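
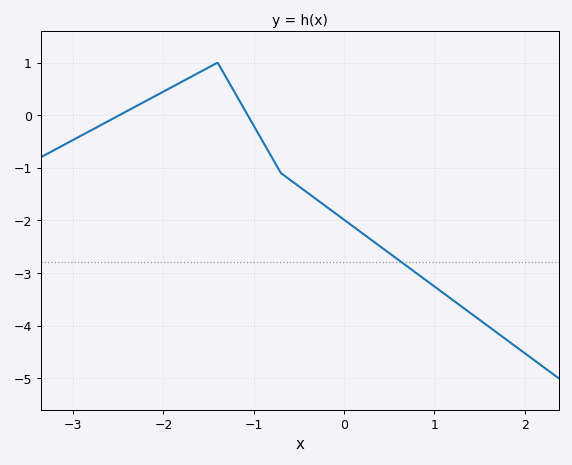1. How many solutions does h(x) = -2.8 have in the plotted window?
1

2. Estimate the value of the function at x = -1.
-0.2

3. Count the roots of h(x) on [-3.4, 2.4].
2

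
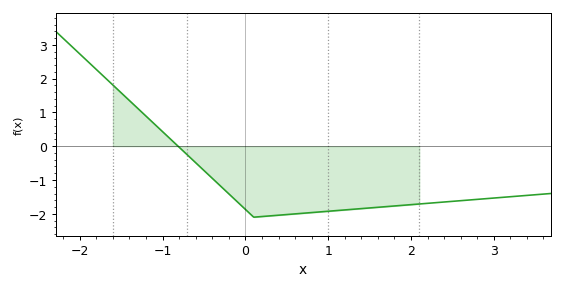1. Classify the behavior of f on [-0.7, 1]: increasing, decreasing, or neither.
neither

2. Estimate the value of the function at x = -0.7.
-0.261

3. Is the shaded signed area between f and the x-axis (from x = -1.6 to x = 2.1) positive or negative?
negative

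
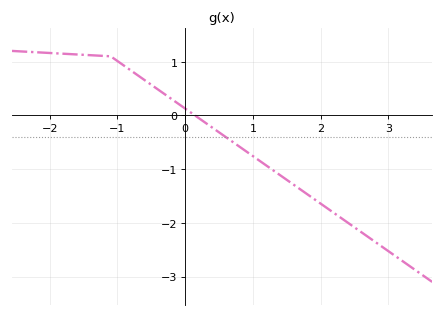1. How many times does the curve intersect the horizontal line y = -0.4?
1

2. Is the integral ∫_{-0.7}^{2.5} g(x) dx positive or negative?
negative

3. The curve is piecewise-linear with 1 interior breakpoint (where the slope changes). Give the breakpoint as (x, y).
(-1.1, 1.1)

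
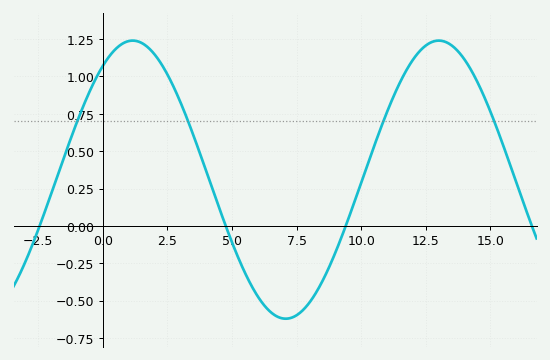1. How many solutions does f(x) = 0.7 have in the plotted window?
4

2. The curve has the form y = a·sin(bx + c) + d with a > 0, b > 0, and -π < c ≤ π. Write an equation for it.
y = 0.93sin(0.53x + 0.96) + 0.31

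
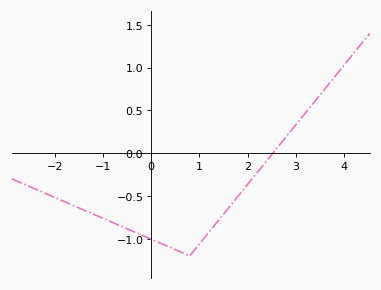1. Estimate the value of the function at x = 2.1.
-0.3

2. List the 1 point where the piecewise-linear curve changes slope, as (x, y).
(0.8, -1.2)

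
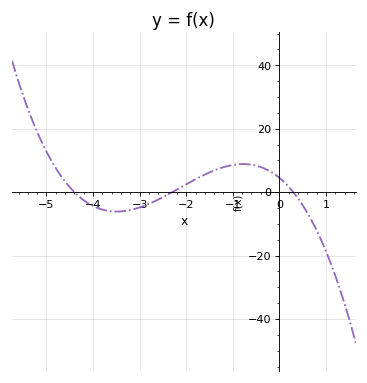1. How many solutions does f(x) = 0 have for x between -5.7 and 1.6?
3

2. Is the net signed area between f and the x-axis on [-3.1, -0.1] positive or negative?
positive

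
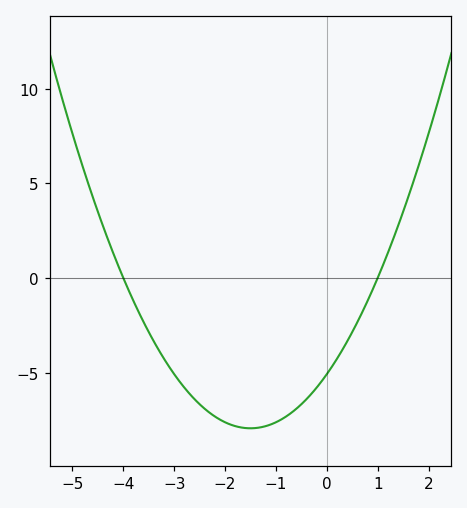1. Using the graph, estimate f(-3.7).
-2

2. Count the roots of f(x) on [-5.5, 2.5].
2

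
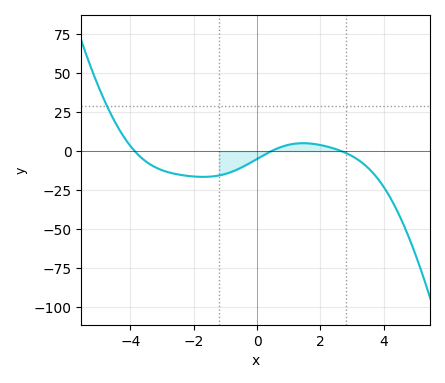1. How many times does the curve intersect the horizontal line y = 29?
1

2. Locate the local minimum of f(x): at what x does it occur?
-1.8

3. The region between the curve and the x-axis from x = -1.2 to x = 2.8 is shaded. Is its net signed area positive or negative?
negative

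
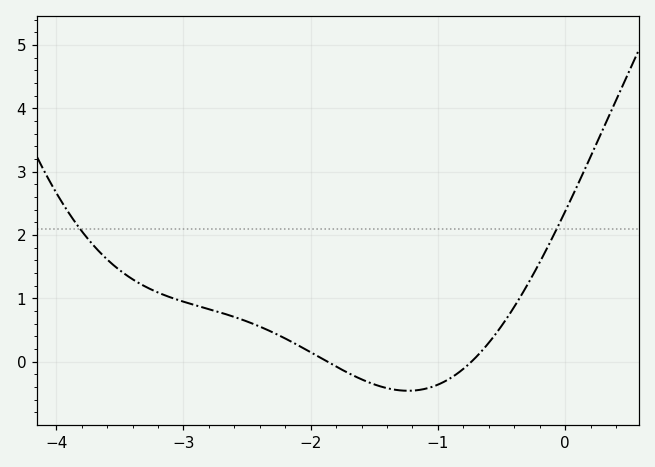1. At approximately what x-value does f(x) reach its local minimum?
-1.2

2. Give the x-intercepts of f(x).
-1.9, -0.7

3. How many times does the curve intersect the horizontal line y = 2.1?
2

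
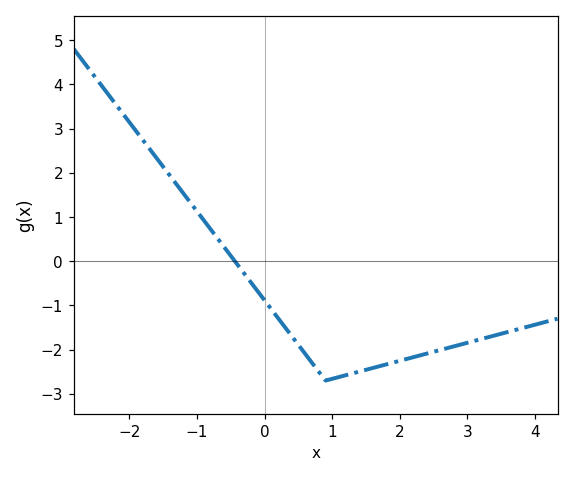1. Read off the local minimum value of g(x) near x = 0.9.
-2.7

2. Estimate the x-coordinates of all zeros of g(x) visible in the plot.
-0.4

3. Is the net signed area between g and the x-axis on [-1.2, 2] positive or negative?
negative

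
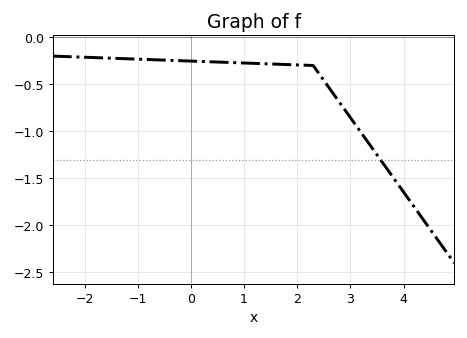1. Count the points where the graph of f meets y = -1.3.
1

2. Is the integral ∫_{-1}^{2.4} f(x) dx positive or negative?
negative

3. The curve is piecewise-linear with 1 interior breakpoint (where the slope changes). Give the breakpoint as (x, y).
(2.3, -0.3)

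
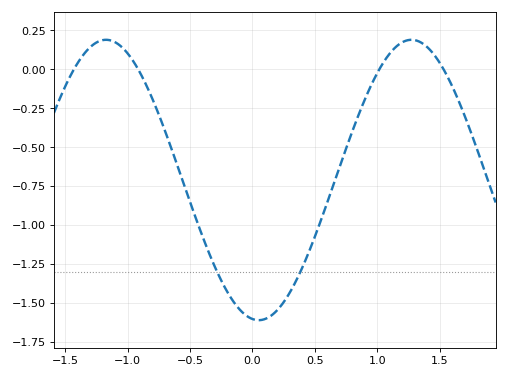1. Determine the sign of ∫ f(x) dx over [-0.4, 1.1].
negative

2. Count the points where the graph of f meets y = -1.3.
2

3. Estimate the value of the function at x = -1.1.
0.175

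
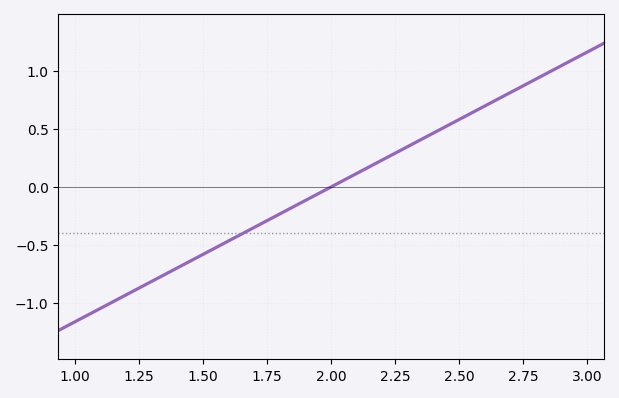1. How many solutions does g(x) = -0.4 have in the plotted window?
1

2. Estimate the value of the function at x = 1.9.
-0.116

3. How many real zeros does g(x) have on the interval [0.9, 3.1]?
1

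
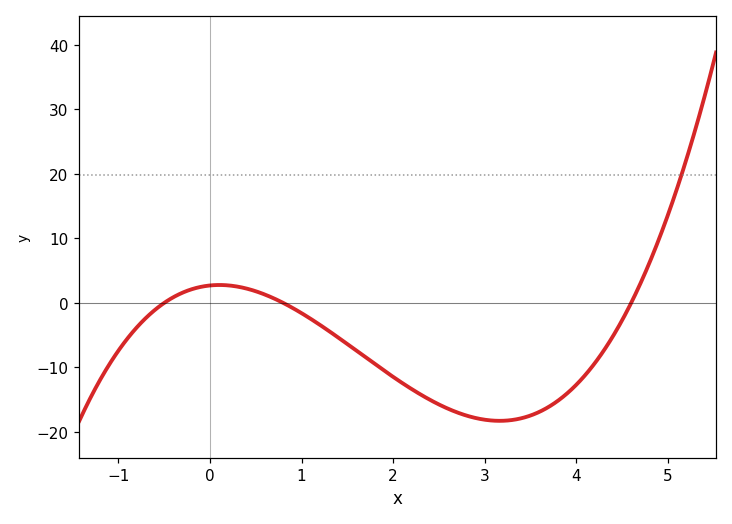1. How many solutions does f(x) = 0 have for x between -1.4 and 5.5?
3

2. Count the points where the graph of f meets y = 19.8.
1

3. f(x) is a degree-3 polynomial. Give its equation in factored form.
y = 1.47(x + 0.5)(x - 0.8)(x - 4.6)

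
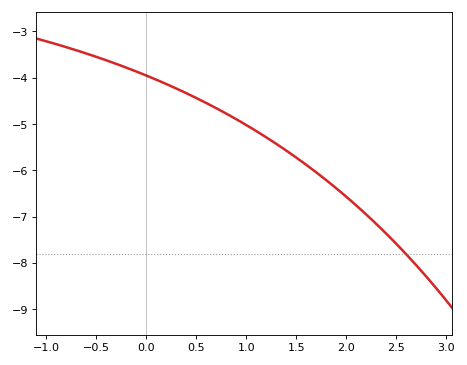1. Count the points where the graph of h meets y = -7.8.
1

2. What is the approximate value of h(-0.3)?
-3.7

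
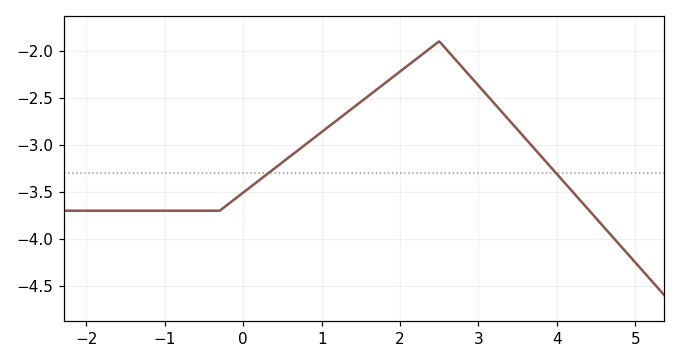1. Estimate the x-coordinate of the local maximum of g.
2.5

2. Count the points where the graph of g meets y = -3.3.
2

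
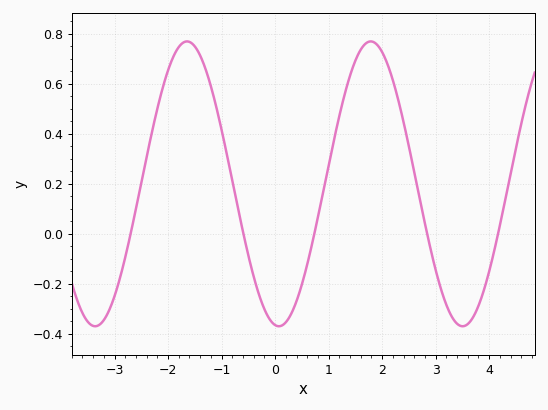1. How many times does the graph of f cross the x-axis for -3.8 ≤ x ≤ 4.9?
5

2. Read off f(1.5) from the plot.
0.693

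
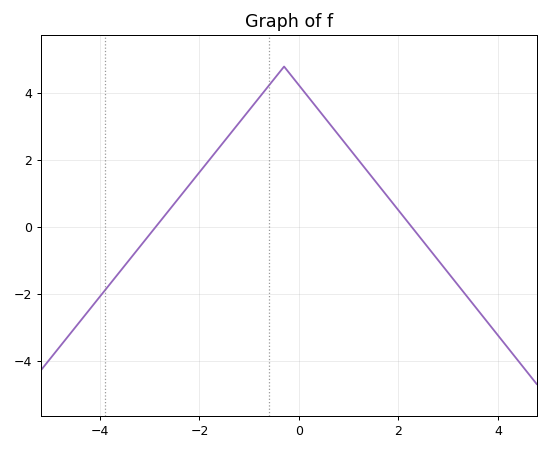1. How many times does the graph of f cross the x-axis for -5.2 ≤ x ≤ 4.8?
2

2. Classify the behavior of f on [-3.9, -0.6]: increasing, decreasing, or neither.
increasing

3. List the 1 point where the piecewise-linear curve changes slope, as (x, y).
(-0.3, 4.8)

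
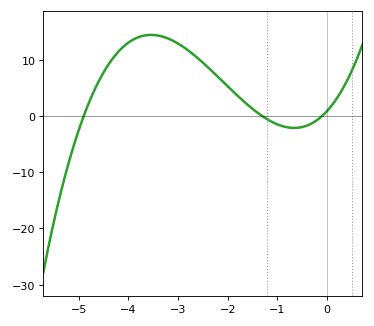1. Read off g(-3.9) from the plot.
13.6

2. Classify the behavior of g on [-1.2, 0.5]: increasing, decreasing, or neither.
neither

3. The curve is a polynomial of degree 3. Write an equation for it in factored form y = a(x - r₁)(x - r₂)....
y = 1.38(x + 4.9)(x + 1.3)(x + 0.1)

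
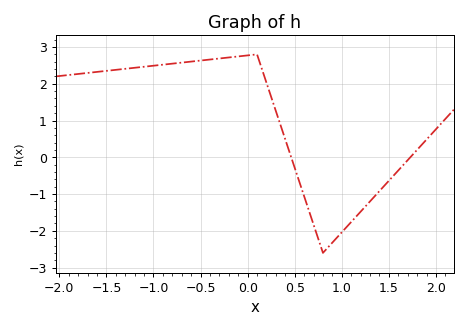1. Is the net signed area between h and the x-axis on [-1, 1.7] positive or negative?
positive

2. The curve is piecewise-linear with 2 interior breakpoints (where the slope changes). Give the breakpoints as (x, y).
(0.1, 2.8); (0.8, -2.6)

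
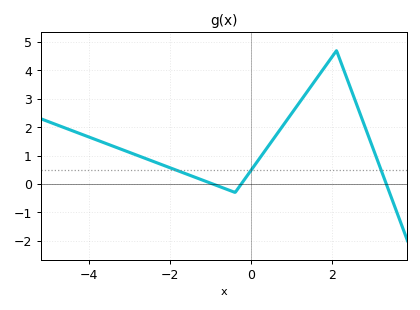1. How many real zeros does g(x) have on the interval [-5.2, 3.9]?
3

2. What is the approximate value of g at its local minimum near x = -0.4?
-0.298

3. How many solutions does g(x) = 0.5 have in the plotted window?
3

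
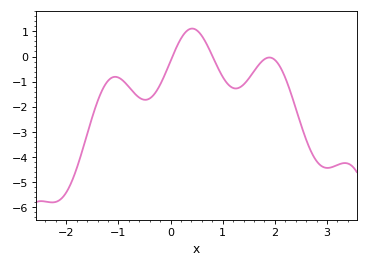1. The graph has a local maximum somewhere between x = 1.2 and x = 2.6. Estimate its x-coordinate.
1.9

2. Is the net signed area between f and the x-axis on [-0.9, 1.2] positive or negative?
negative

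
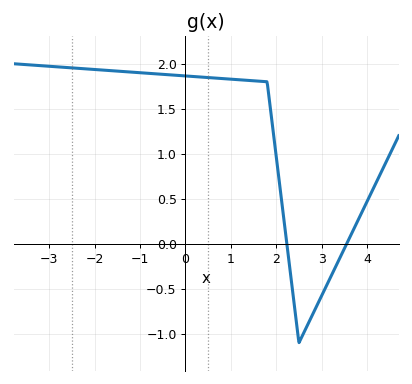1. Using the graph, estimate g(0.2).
1.85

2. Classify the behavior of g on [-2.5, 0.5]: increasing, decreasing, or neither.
decreasing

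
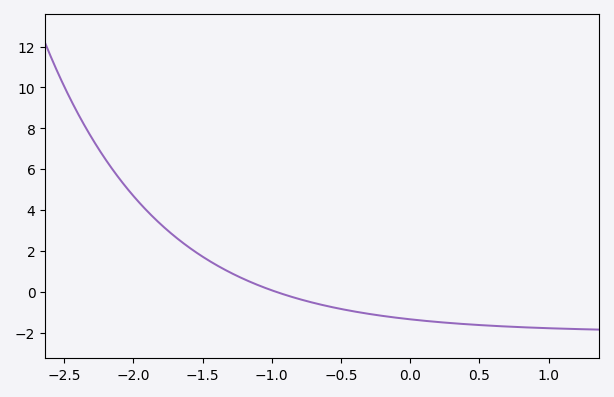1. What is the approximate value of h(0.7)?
-1.8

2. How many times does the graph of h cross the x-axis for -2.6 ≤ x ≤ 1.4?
1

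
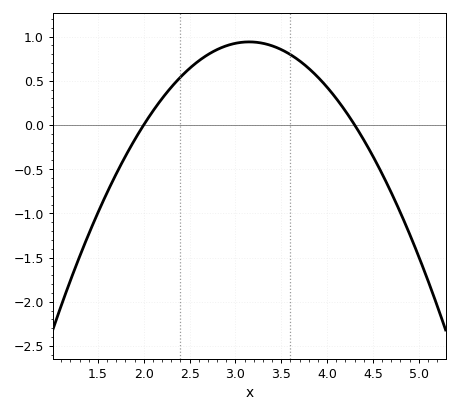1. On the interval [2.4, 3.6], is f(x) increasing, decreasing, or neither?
neither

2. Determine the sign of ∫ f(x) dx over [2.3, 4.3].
positive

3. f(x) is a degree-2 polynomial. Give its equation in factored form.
y = -0.71(x - 2)(x - 4.3)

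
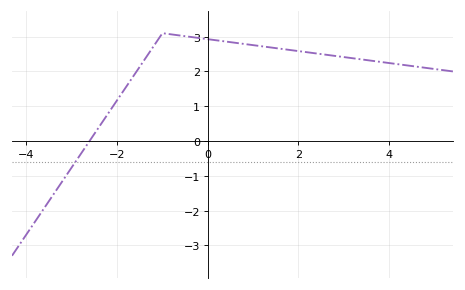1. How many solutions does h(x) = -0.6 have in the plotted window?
1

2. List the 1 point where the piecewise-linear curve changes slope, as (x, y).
(-1, 3.1)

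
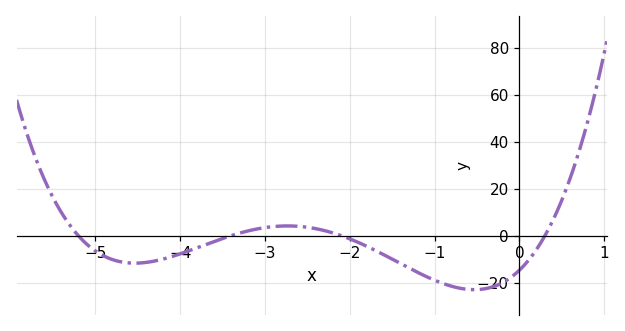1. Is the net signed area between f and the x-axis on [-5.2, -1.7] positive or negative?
negative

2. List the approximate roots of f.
-5.2, -3.4, -2.1, 0.3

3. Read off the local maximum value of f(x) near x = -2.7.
4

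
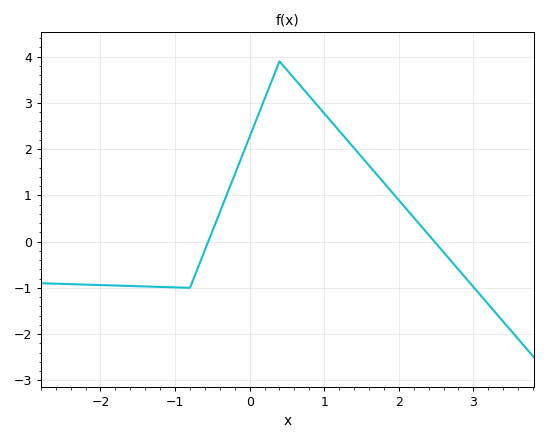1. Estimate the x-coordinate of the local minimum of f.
-0.802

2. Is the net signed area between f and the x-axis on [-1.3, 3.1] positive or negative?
positive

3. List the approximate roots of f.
-0.555, 2.48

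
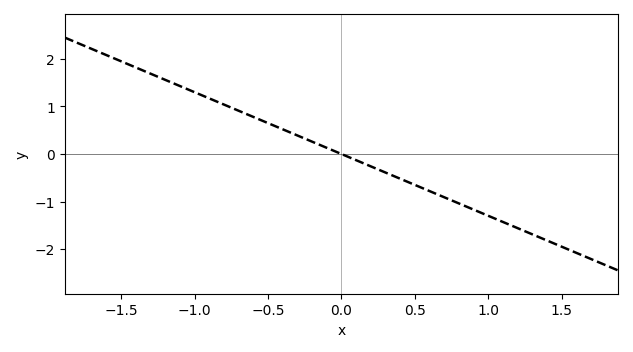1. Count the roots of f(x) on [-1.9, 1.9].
1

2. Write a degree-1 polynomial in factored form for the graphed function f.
y = -1.3(x - 0)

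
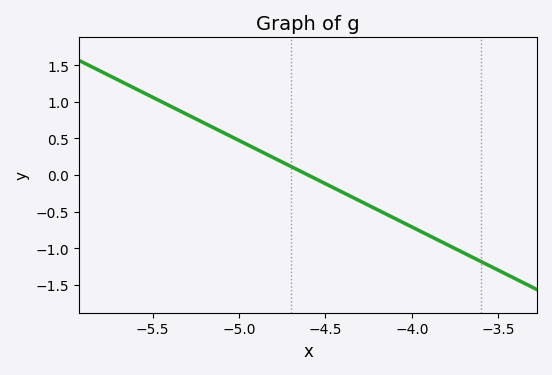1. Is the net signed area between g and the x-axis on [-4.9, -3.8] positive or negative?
negative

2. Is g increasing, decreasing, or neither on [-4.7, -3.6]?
decreasing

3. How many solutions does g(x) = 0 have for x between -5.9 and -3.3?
1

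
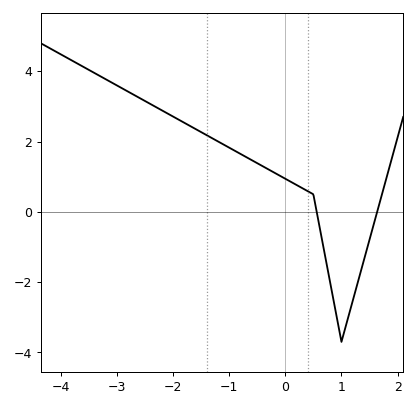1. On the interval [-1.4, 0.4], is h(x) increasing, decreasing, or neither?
decreasing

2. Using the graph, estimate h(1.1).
-3.2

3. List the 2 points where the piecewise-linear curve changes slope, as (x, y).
(0.5, 0.5); (1, -3.7)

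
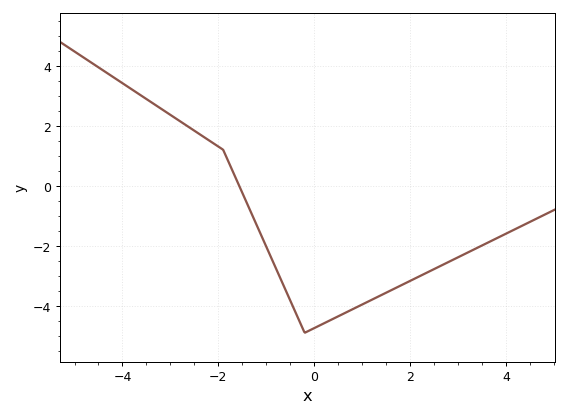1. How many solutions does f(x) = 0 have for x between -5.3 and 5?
1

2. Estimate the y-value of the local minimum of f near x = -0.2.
-4.8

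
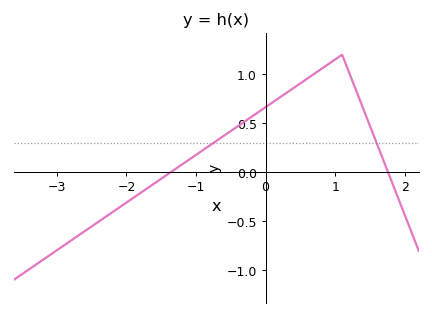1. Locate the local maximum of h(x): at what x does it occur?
1.1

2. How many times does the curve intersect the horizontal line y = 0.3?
2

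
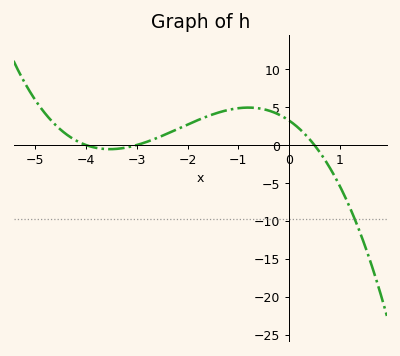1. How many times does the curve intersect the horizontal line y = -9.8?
1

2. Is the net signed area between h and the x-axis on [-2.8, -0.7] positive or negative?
positive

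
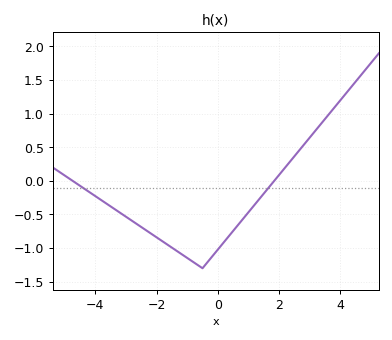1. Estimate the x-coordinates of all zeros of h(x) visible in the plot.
-4.73, 1.84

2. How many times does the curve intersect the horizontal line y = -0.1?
2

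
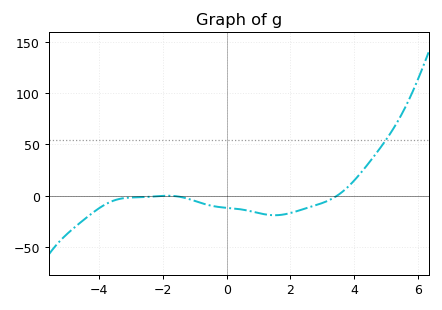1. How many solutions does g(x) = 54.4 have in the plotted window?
1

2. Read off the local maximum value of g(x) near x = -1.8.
0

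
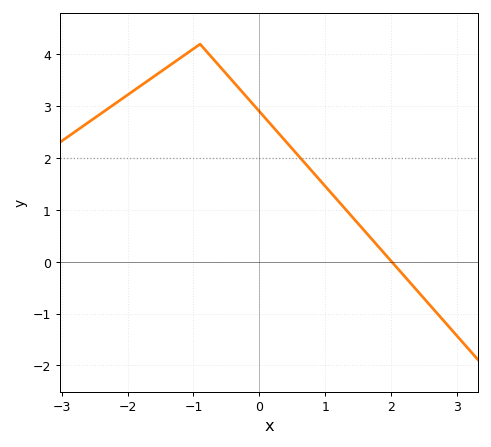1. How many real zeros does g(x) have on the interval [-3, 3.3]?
1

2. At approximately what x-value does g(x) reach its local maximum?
-0.899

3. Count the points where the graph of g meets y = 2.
1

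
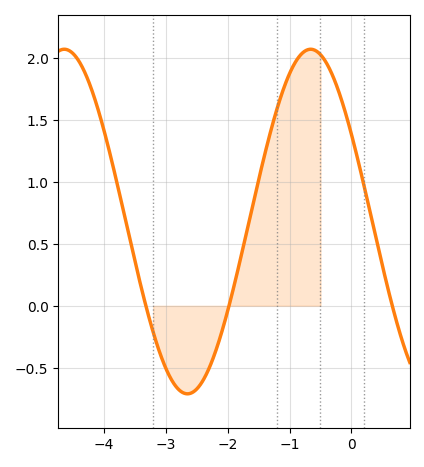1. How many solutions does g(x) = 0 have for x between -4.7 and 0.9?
3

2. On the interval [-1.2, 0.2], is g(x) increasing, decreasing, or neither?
neither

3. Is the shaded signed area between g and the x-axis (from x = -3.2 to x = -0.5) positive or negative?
positive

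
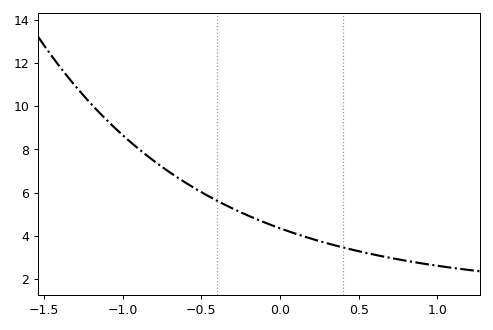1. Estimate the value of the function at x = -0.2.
5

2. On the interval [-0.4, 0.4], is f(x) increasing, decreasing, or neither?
decreasing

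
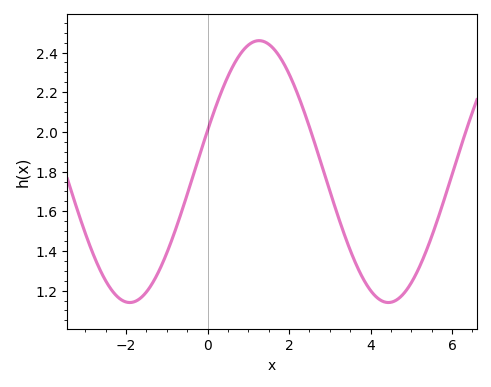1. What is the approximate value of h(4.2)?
1.16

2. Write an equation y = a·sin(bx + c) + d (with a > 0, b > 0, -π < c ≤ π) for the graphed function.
y = 0.66sin(0.99x + 0.32) + 1.8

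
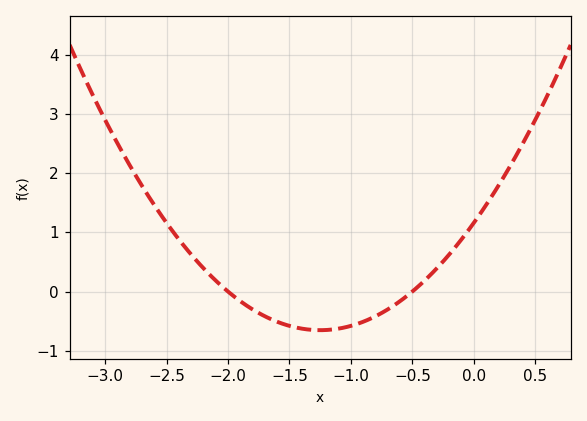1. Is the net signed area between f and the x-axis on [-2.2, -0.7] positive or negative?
negative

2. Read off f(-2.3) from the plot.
0.6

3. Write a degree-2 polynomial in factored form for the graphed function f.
y = 1.16(x + 2)(x + 0.5)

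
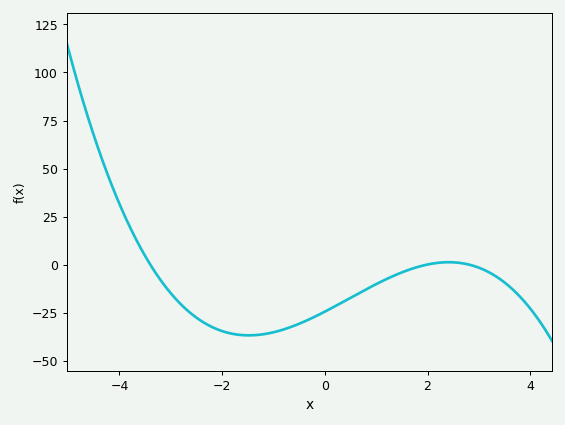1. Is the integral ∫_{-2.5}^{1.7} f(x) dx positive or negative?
negative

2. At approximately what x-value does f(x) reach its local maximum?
2.4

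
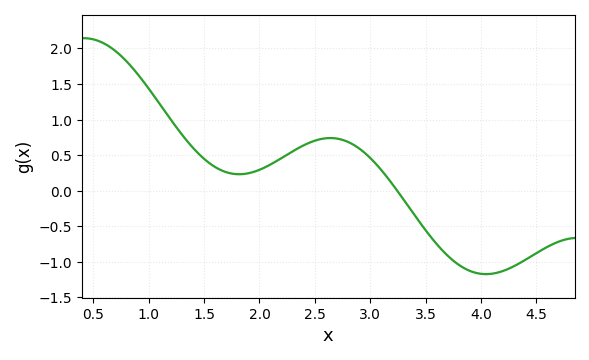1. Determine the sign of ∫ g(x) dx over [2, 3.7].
positive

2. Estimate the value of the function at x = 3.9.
-1.13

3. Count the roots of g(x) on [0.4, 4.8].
1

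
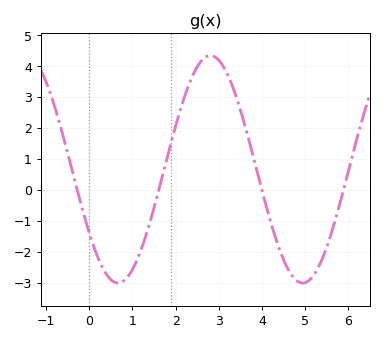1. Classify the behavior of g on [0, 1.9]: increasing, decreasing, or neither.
neither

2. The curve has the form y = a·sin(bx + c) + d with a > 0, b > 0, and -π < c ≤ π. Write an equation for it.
y = 3.68sin(1.5x - 2.5) + 0.67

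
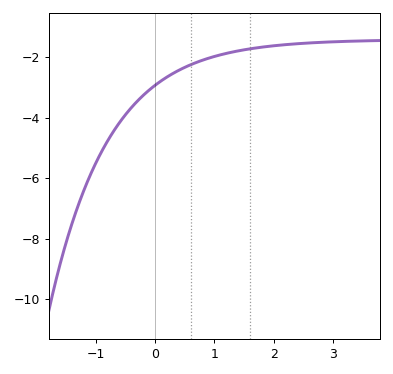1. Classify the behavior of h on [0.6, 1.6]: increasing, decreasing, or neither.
increasing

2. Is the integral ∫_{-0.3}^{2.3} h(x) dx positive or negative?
negative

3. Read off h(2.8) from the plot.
-1.6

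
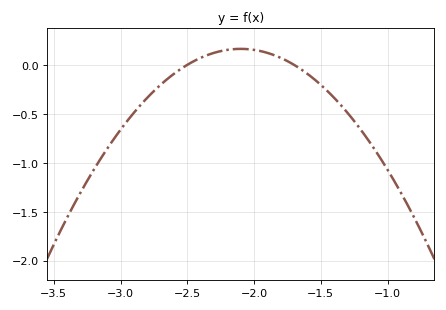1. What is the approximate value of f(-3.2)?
-1.05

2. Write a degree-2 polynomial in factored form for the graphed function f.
y = -1.02(x + 2.5)(x + 1.7)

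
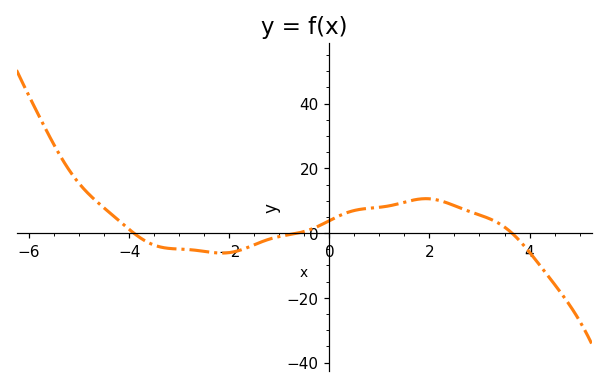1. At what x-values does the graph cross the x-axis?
-4, -0.6, 3.6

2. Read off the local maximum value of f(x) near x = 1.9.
10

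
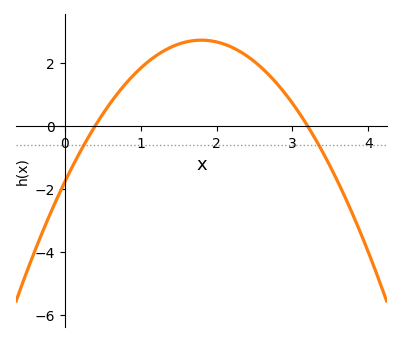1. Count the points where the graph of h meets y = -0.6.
2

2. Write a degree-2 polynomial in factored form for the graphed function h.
y = -1.39(x - 0.4)(x - 3.2)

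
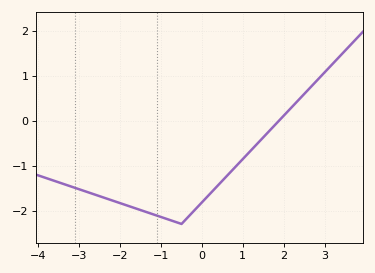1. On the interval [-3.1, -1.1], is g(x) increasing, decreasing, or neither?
decreasing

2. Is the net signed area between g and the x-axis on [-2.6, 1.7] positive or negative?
negative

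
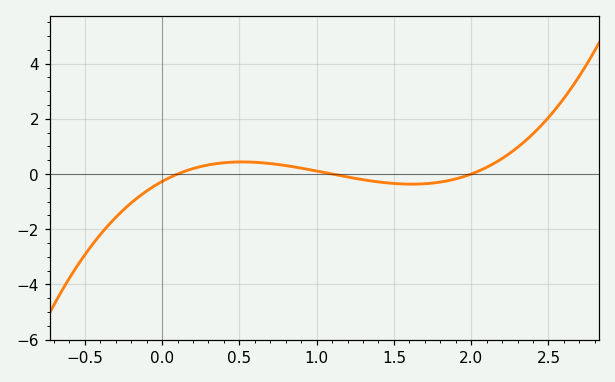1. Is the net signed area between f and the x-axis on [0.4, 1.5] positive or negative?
positive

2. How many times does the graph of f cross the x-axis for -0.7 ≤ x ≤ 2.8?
3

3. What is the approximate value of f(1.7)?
-0.4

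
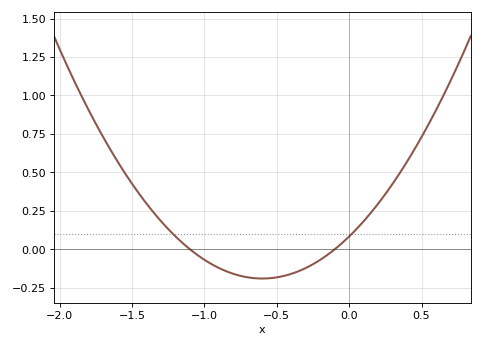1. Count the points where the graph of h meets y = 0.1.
2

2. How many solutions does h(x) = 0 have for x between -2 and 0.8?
2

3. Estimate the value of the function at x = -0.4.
-0.16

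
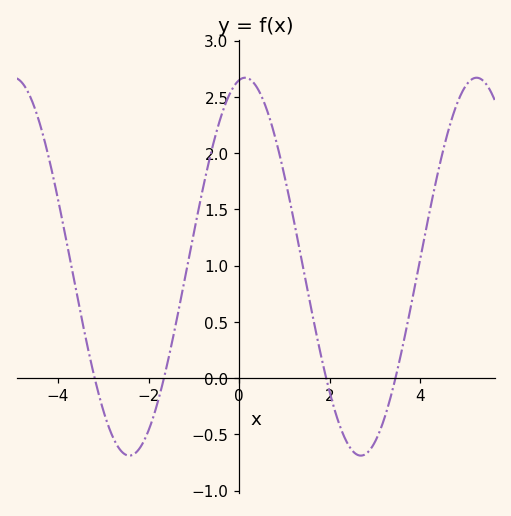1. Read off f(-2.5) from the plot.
-0.683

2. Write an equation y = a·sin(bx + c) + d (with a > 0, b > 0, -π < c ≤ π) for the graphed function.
y = 1.68sin(1.23x + 1.41) + 0.99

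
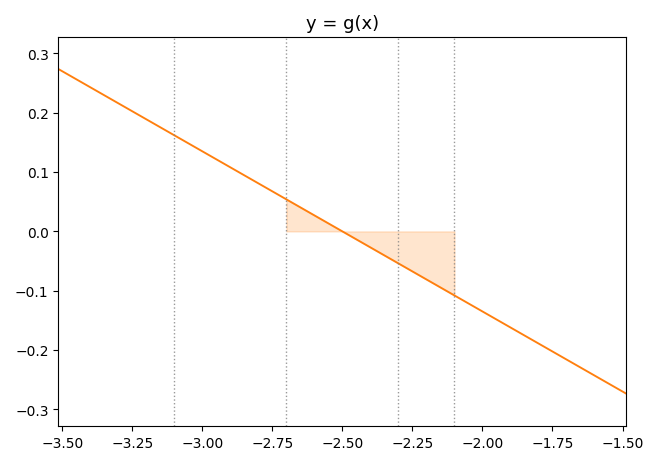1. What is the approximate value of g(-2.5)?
0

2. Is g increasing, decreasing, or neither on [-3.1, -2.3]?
decreasing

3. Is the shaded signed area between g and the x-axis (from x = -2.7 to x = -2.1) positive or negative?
negative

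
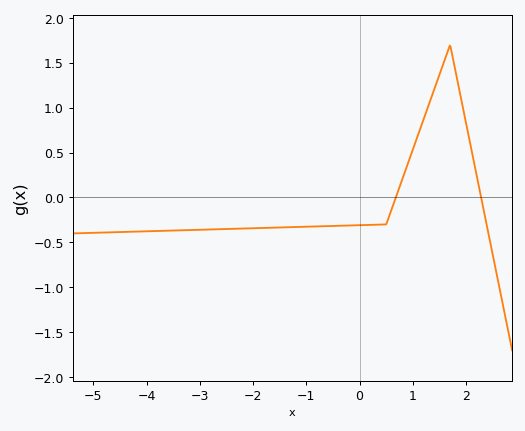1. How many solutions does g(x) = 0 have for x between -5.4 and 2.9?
2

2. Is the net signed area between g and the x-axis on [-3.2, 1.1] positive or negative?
negative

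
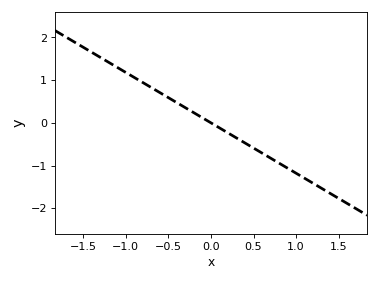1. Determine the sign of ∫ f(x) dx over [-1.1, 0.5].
positive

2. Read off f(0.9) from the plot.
-1.06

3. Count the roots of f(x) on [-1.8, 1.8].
1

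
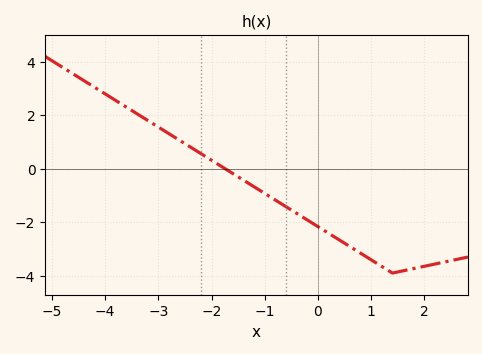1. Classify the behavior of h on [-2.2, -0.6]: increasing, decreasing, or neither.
decreasing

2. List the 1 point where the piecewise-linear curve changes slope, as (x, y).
(1.4, -3.9)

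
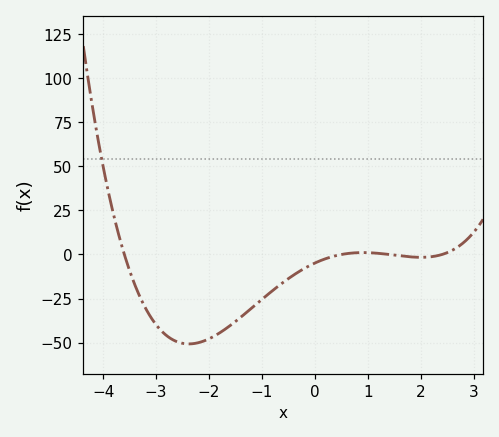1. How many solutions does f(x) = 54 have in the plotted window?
1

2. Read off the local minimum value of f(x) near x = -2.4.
-50.8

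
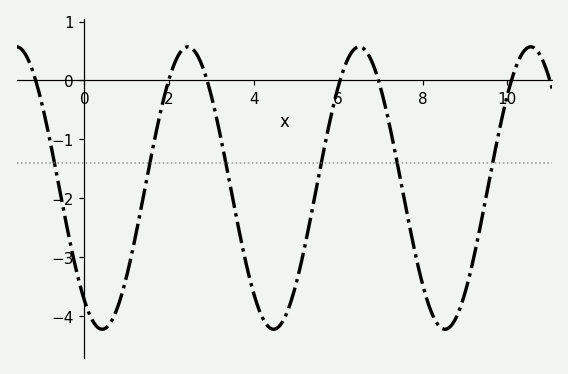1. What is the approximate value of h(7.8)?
-2.9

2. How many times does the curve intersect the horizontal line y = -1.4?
6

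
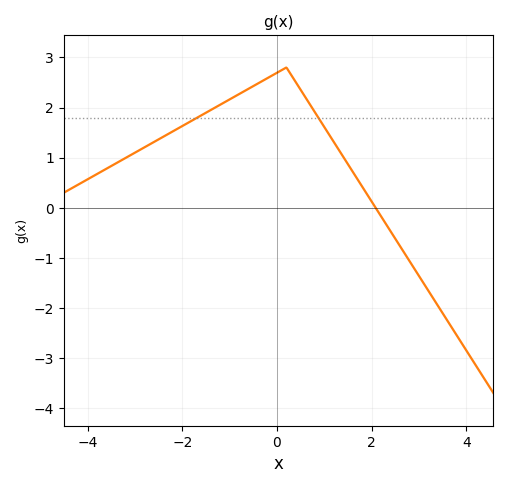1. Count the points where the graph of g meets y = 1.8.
2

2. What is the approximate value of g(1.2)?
1.3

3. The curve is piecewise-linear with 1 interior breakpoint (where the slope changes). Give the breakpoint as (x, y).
(0.2, 2.8)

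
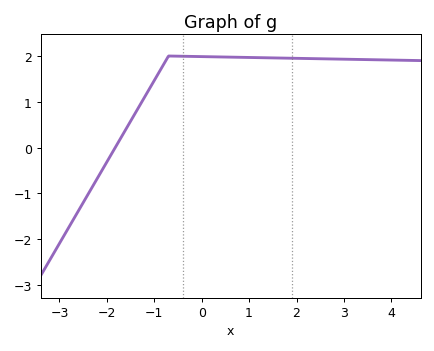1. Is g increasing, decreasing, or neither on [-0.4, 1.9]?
decreasing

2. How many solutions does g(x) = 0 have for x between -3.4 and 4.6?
1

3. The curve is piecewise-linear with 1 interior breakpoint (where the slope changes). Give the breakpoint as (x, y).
(-0.7, 2)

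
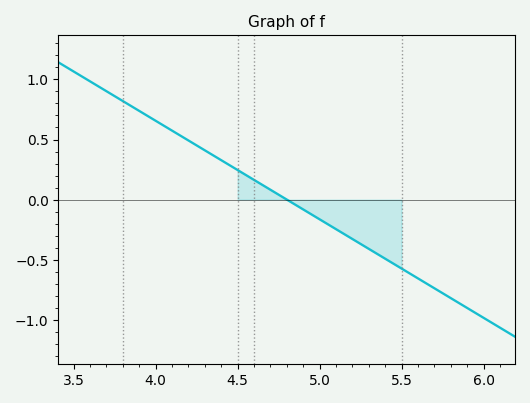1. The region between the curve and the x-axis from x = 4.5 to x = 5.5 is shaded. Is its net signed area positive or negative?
negative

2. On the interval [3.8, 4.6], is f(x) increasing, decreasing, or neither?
decreasing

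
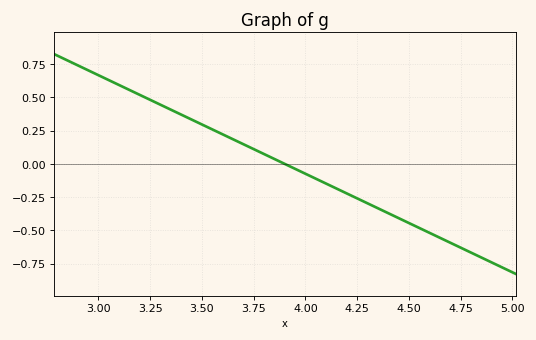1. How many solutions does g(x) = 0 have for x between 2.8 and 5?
1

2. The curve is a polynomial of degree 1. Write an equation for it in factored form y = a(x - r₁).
y = -0.74(x - 3.9)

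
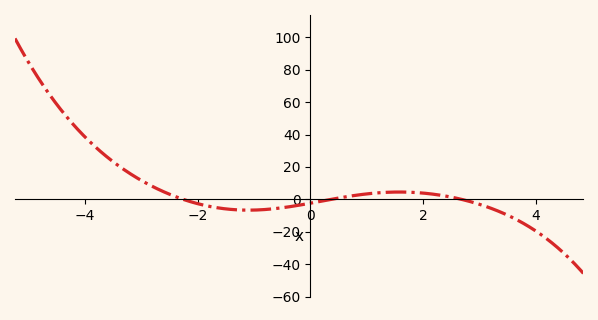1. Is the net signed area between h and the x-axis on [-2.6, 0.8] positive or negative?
negative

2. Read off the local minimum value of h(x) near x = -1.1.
-6.68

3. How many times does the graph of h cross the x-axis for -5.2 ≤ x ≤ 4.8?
3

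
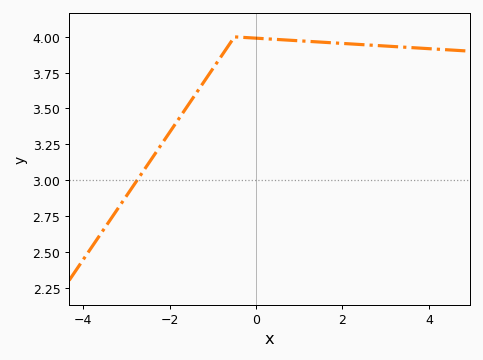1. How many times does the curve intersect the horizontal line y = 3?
1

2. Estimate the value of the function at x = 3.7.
3.92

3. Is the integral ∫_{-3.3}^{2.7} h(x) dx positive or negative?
positive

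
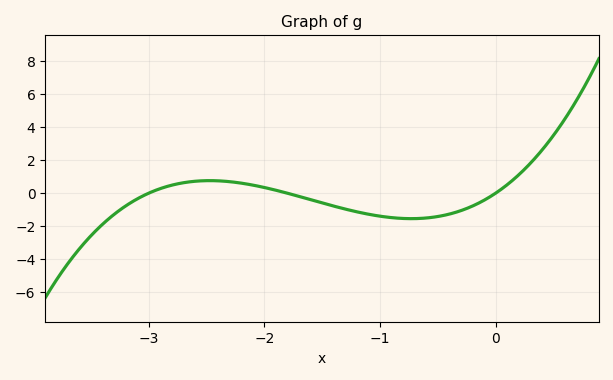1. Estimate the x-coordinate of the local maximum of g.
-2.5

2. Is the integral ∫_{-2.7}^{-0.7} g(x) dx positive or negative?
negative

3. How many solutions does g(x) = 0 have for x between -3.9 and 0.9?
3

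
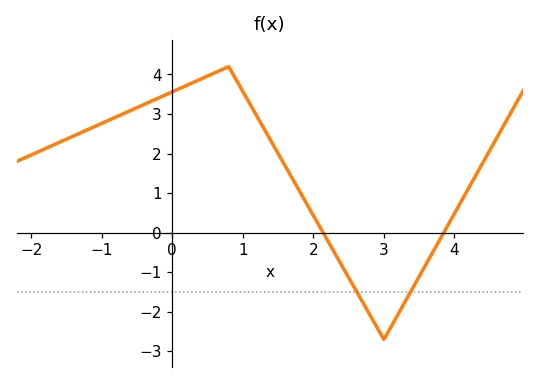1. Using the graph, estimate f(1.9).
0.8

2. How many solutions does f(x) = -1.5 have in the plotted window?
2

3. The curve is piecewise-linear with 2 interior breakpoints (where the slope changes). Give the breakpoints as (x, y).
(0.8, 4.2); (3, -2.7)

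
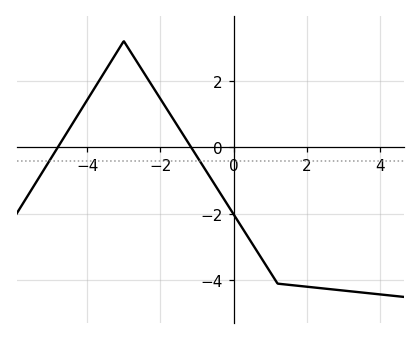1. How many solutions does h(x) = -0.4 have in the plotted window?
2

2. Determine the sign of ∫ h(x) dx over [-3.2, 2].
negative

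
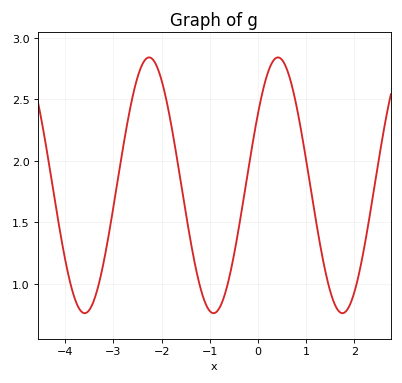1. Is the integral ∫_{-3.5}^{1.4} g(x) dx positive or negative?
positive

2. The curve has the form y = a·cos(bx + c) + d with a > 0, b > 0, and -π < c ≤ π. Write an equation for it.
y = 1.04cos(2.4x - 0.97) + 1.8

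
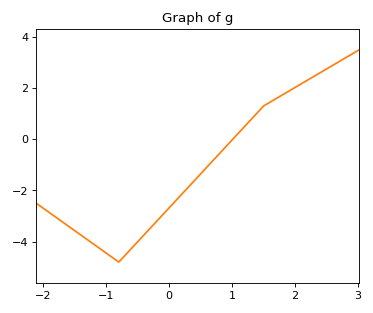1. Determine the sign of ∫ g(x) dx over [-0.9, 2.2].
negative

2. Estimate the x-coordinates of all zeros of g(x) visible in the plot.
1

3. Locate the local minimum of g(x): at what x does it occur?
-0.8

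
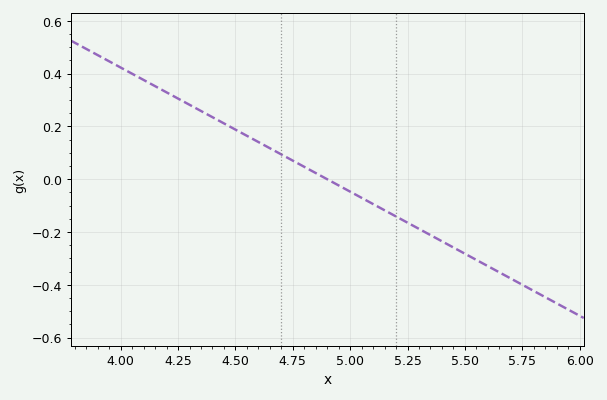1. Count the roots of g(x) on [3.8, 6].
1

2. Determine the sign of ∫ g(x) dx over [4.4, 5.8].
negative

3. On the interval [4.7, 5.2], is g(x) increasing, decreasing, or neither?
decreasing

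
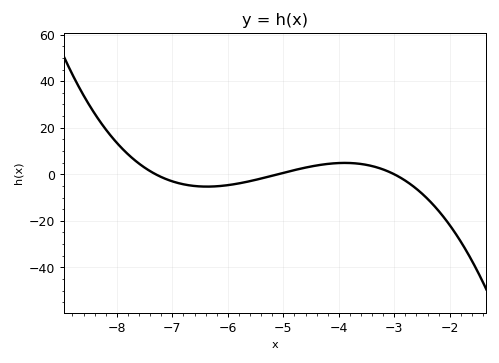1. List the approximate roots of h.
-7.3, -5.1, -3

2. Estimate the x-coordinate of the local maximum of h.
-3.89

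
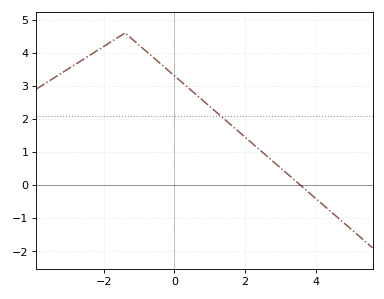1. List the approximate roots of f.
3.56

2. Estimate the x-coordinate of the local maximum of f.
-1.4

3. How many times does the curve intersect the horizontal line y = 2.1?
1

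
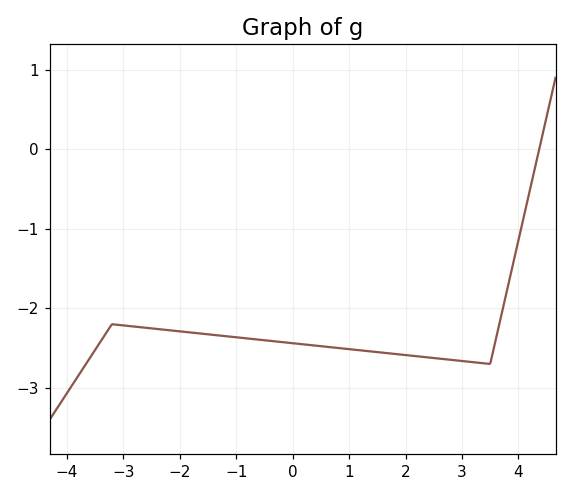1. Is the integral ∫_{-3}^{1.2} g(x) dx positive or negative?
negative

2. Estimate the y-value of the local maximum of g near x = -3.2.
-2.2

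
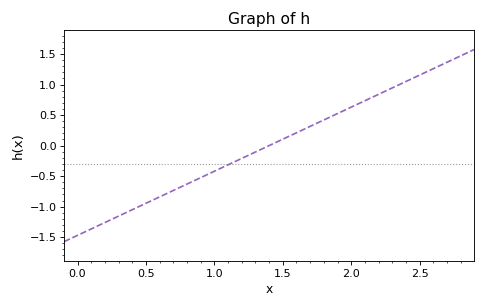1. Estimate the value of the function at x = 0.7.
-0.75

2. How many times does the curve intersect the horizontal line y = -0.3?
1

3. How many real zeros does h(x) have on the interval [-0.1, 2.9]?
1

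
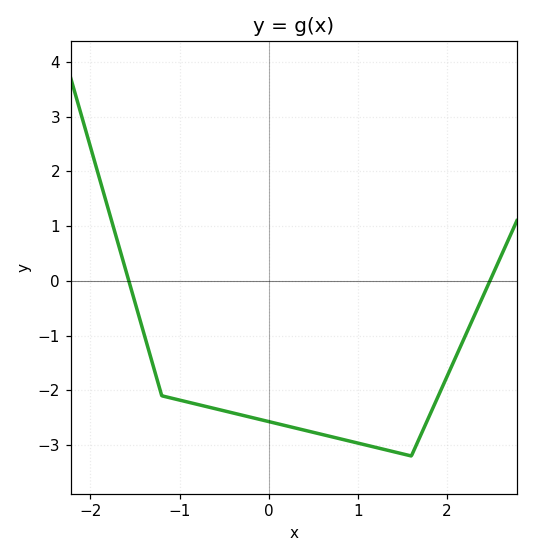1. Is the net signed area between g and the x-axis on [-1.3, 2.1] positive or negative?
negative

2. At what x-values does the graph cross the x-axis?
-1.6, 2.5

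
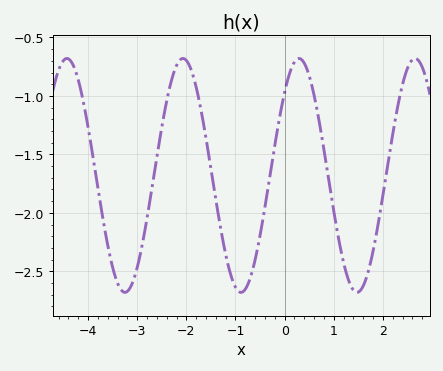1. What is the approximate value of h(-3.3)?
-2.67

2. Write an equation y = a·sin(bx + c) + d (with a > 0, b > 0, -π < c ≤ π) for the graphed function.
y = 1sin(2.66x + 0.792) - 1.68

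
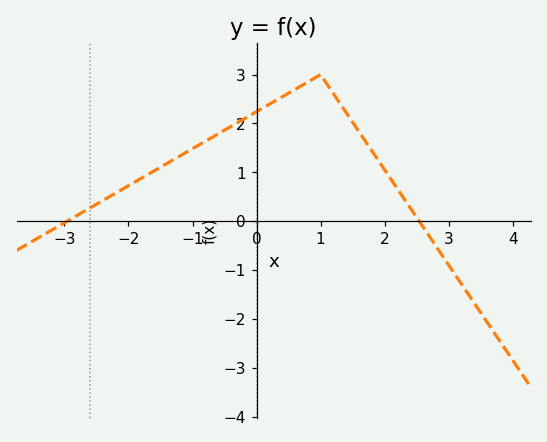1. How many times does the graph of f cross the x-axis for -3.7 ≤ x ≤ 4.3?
2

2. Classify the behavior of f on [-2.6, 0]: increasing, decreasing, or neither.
increasing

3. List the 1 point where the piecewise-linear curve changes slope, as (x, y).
(1, 3)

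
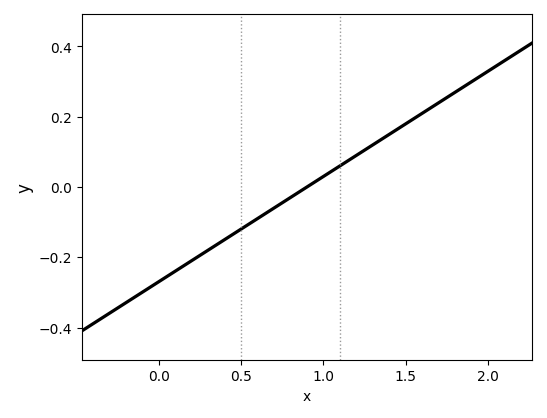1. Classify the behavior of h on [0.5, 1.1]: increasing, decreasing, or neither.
increasing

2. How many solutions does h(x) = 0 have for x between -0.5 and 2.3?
1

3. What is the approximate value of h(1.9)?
0.3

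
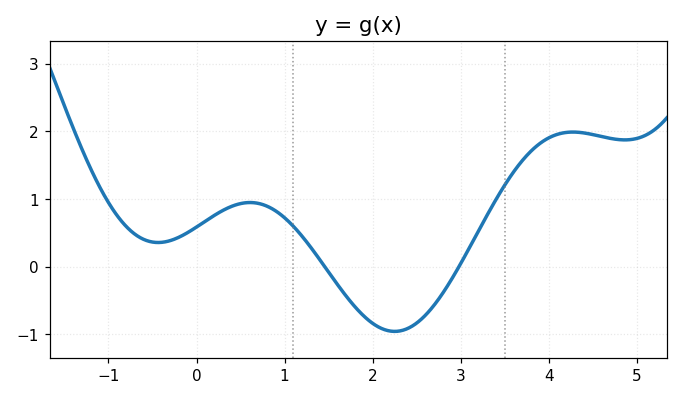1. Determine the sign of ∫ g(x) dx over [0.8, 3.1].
negative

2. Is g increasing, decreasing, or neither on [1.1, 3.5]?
neither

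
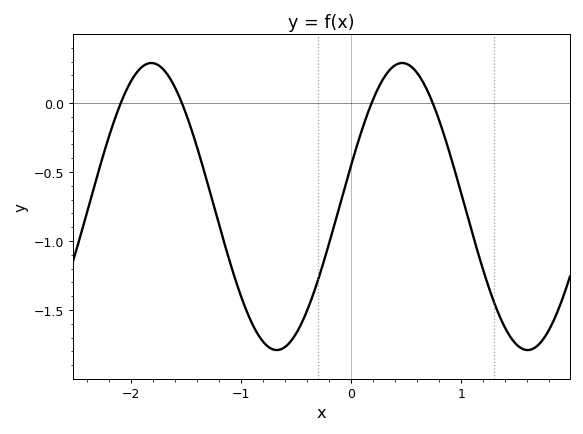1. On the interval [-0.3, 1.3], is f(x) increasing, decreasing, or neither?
neither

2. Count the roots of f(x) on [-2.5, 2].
4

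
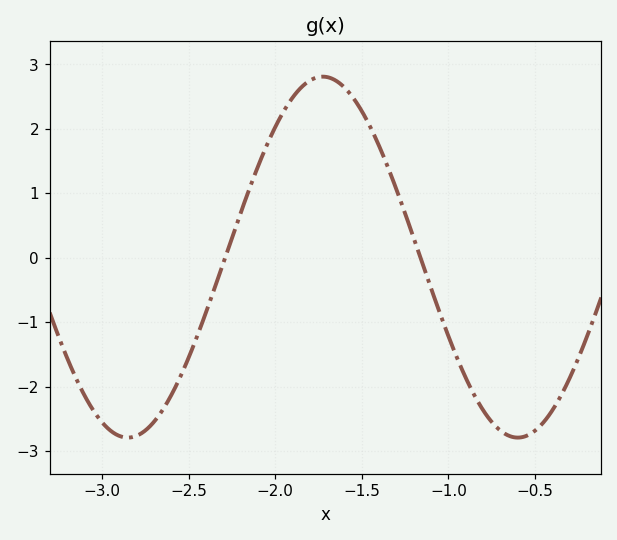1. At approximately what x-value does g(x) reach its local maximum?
-1.73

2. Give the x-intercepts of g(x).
-2.29, -1.16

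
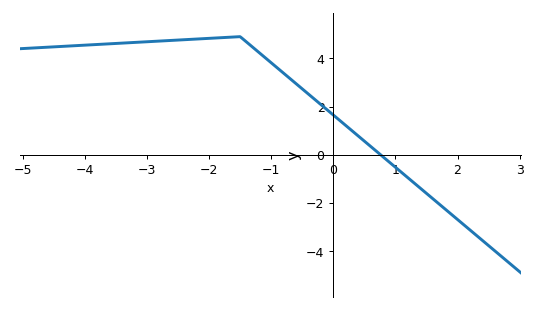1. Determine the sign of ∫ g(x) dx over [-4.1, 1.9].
positive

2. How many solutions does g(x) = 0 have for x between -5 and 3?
1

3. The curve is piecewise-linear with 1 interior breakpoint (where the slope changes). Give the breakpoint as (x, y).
(-1.5, 4.9)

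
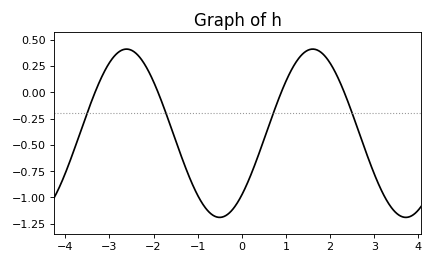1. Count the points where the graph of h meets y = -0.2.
4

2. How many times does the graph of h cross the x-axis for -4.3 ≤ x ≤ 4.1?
4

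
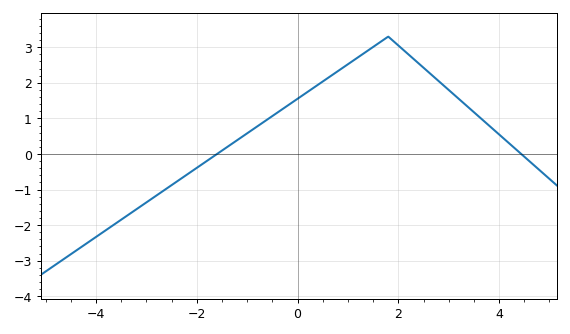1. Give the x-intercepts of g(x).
-1.6, 4.4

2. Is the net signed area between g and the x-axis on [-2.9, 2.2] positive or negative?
positive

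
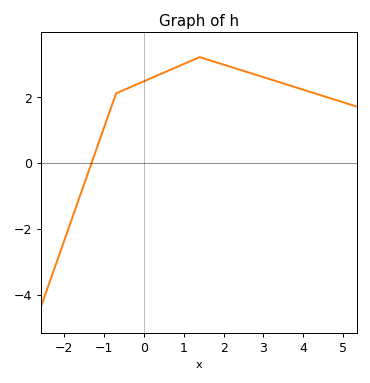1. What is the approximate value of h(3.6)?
2.4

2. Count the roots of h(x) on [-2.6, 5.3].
1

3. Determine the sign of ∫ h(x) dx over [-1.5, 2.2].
positive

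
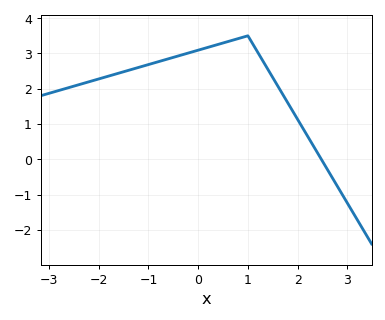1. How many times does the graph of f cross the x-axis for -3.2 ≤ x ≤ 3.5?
1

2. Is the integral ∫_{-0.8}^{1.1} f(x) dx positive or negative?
positive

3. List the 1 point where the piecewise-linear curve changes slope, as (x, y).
(1, 3.5)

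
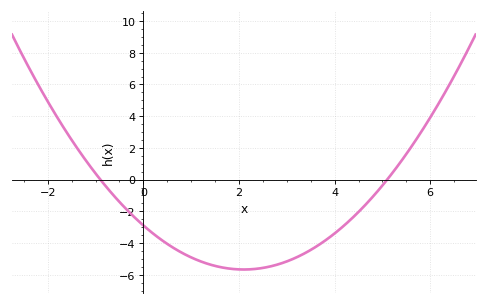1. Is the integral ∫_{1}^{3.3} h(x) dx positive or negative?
negative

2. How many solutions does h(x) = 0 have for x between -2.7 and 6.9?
2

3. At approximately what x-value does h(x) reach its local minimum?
2.1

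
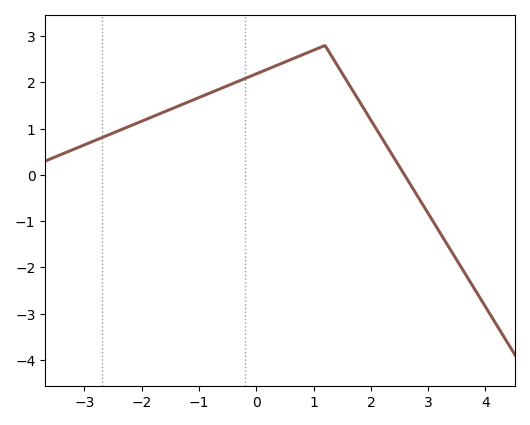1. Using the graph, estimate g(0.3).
2.34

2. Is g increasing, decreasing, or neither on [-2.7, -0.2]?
increasing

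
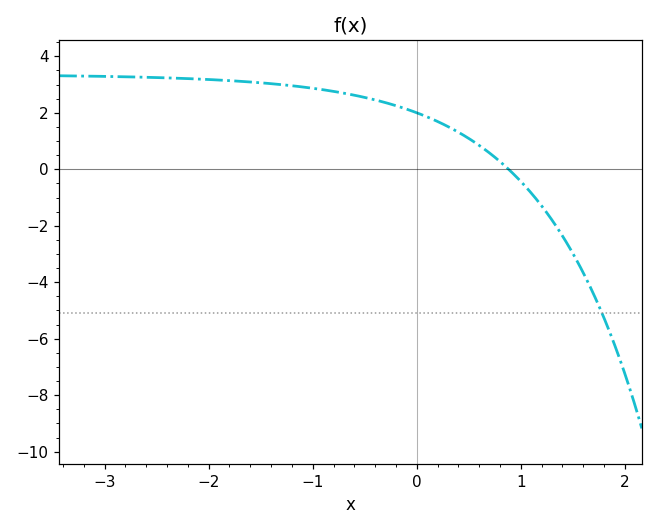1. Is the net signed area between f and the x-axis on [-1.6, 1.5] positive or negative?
positive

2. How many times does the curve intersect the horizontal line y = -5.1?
1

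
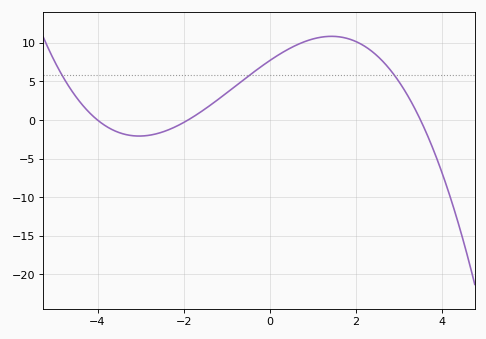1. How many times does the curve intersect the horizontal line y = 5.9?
3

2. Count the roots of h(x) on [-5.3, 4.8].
3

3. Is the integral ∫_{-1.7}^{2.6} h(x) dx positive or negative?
positive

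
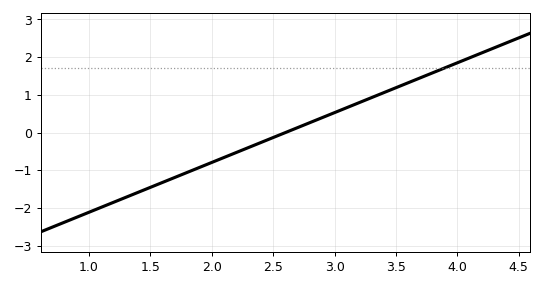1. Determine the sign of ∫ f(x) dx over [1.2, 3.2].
negative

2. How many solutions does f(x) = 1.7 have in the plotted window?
1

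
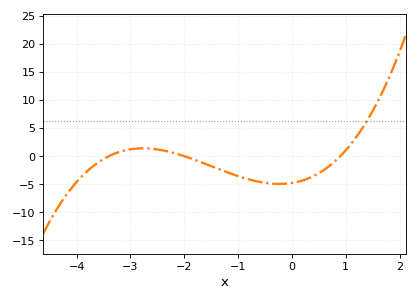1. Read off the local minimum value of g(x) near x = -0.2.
-5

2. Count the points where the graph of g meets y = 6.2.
1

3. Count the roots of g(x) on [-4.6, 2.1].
3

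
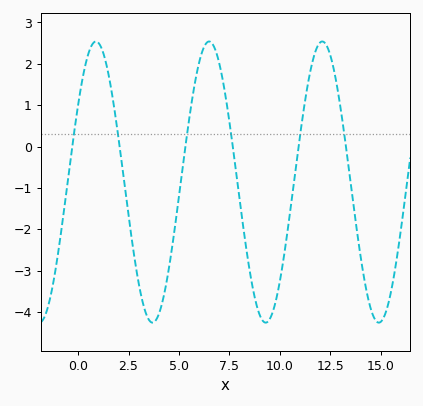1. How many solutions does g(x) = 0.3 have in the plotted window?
6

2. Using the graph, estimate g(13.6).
-1.21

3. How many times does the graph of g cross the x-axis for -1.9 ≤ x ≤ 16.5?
6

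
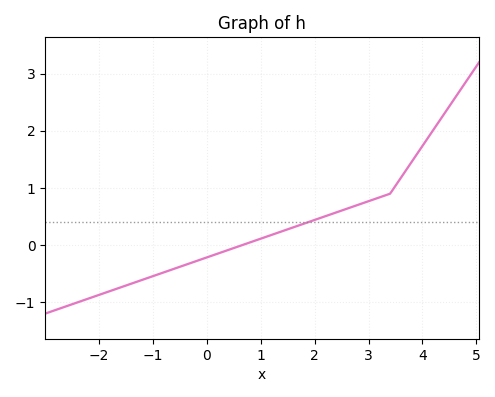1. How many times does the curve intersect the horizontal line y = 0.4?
1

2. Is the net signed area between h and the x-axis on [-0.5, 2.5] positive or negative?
positive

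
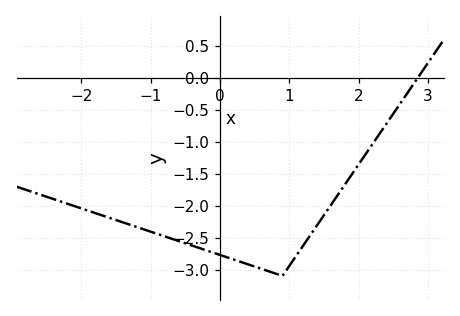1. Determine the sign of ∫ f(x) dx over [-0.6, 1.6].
negative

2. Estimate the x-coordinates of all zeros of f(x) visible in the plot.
2.85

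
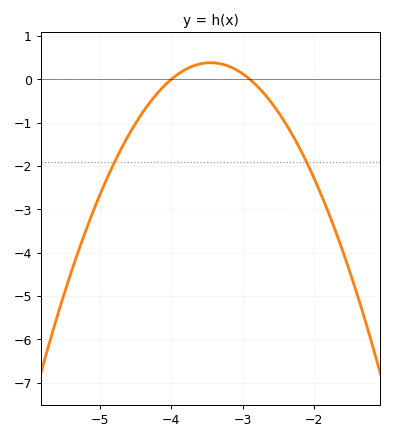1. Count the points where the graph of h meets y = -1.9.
2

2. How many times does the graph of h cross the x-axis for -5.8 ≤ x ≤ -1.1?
2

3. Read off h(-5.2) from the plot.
-3.5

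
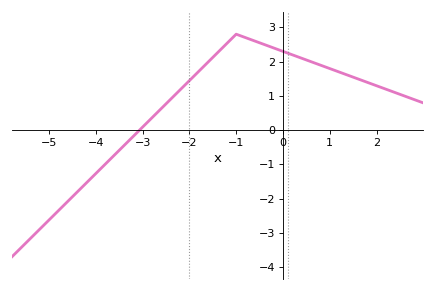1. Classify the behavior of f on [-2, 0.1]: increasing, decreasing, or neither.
neither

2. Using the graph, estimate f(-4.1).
-1.41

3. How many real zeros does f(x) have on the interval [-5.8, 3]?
1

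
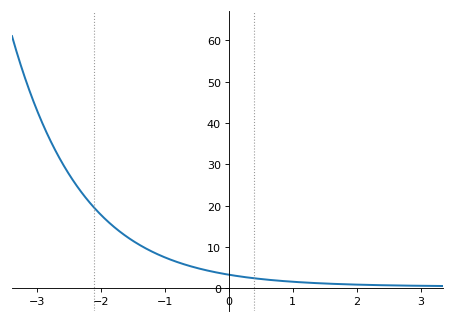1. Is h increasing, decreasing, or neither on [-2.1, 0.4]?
decreasing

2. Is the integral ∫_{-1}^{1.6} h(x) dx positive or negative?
positive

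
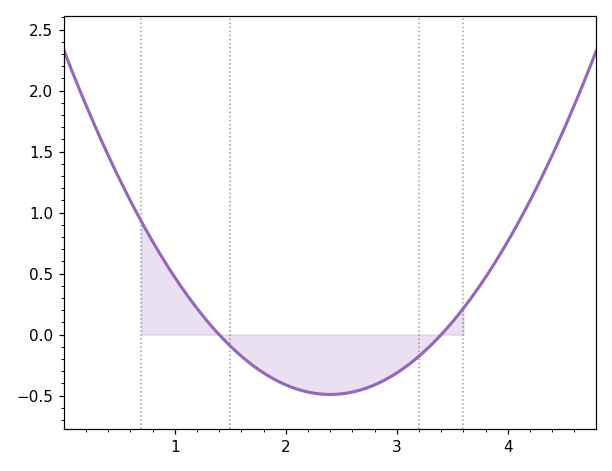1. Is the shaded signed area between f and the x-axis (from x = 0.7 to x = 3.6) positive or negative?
negative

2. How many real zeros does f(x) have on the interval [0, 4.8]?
2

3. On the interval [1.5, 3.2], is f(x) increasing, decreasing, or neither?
neither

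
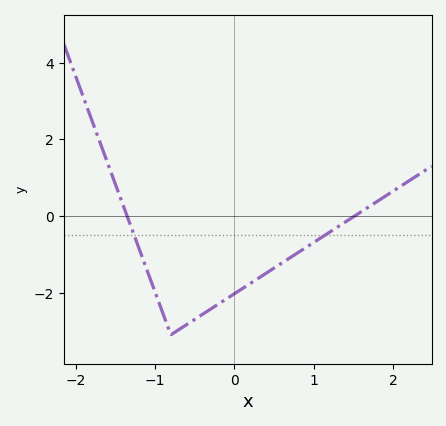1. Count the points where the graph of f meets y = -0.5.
2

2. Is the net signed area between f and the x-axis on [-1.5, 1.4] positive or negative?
negative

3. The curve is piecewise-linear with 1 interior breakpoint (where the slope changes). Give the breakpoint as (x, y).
(-0.8, -3.1)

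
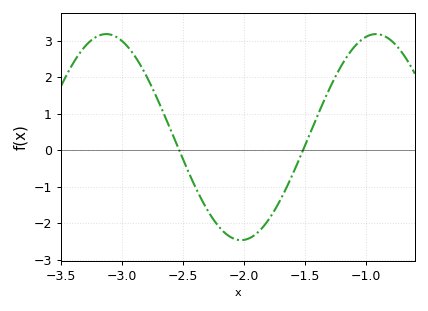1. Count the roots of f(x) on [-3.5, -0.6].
2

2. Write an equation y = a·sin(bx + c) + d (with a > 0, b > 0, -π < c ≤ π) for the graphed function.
y = 2.82sin(2.84x - 2.1) + 0.36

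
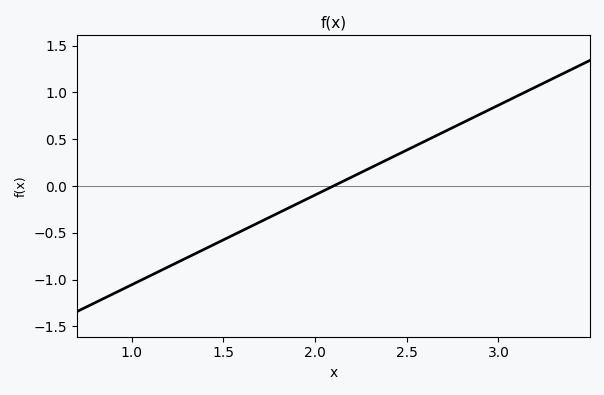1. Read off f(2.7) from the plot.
0.6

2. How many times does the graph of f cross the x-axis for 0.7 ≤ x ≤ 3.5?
1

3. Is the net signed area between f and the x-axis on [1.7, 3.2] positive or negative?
positive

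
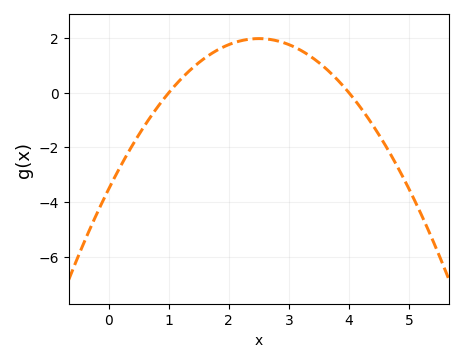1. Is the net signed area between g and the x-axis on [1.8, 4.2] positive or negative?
positive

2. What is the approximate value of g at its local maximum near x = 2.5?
2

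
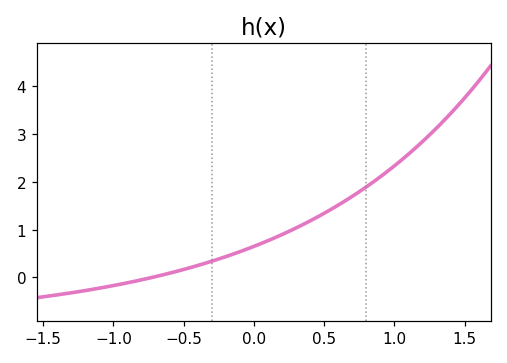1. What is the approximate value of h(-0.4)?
0.25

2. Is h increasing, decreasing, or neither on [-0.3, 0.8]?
increasing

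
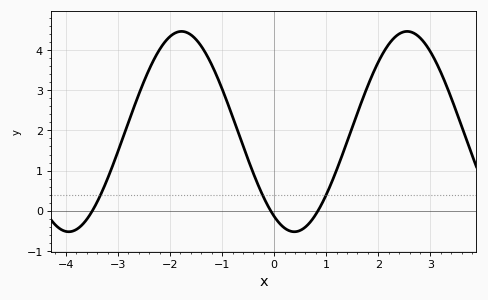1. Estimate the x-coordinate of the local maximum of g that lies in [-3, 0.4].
-1.78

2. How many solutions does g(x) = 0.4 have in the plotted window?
3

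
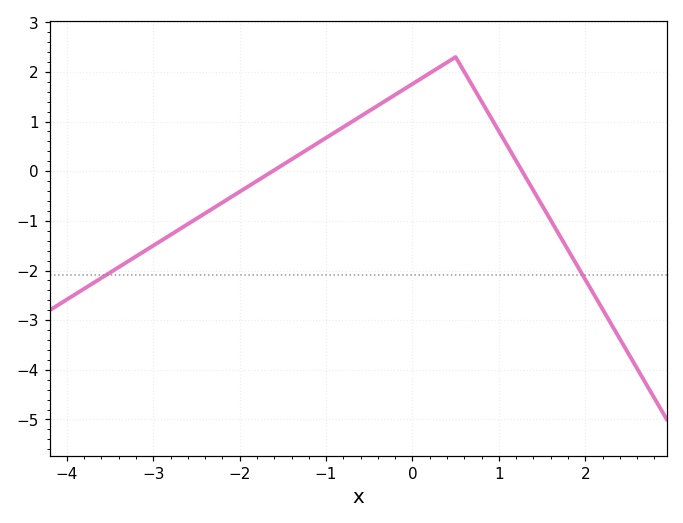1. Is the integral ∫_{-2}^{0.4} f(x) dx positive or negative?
positive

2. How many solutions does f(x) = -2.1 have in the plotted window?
2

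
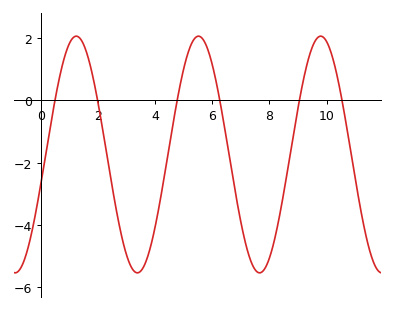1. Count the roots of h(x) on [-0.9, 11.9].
6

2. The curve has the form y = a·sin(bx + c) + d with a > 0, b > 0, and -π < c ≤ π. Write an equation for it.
y = 3.8sin(1.5x - 0.26) - 1.74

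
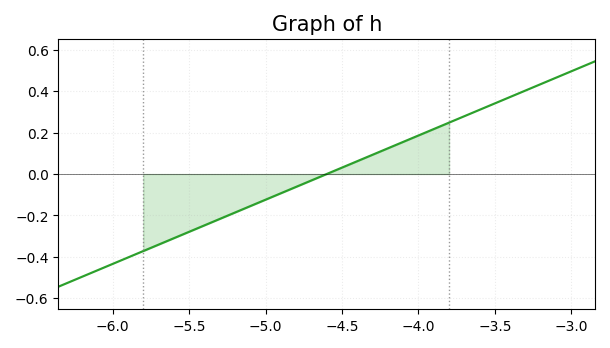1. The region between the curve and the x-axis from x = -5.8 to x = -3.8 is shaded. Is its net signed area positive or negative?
negative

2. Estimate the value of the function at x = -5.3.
-0.217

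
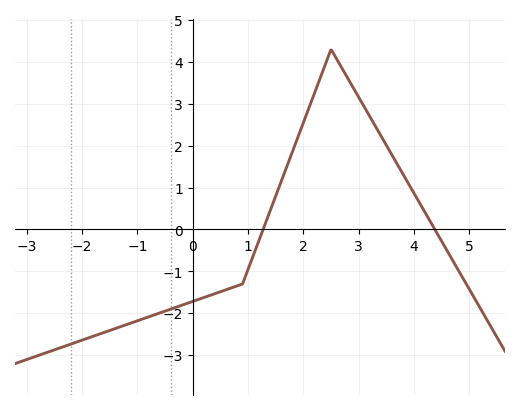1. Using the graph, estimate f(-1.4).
-2.36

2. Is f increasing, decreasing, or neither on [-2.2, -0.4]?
increasing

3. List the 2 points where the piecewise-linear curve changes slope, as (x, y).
(0.9, -1.3); (2.5, 4.3)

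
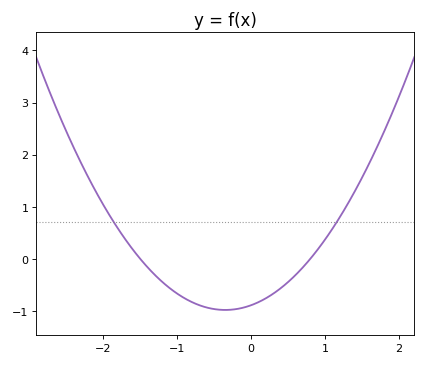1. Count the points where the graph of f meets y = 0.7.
2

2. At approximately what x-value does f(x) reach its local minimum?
-0.4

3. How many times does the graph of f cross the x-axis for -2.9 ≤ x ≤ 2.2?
2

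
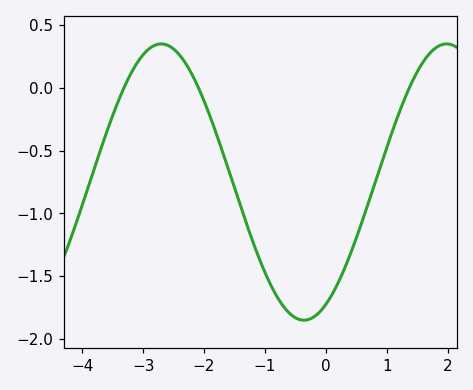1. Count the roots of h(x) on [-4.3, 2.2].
3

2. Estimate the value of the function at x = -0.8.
-1.66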